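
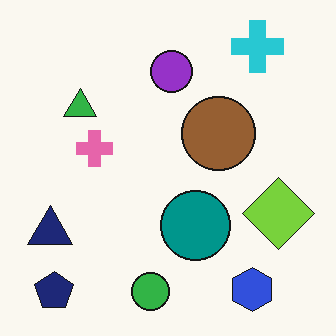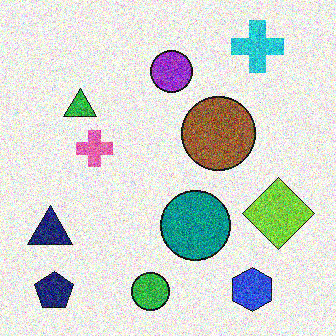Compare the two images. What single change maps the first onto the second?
This is the original image degraded with a thick layer of grain.

Random speckle covers the whole image, including the flat background.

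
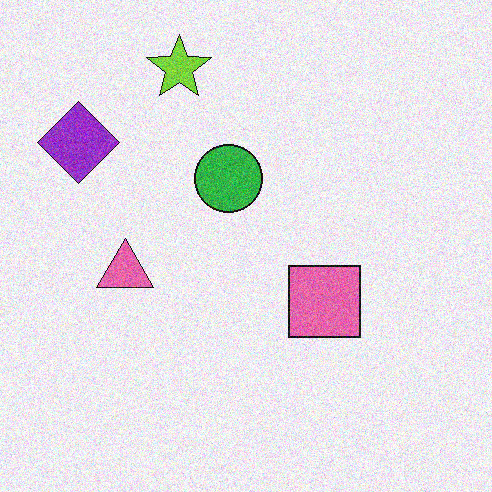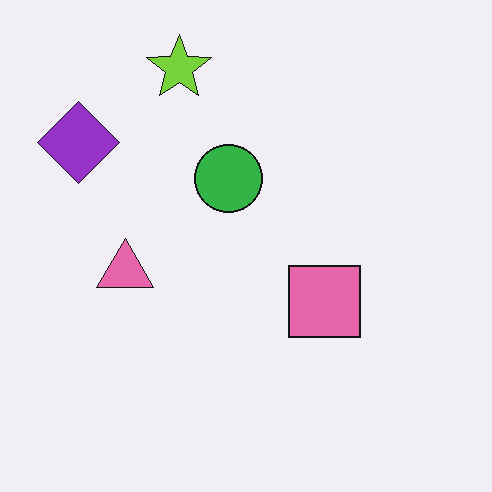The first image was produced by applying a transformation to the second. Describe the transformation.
This is the original image degraded with visible gaussian noise.

Random speckle covers the whole image, including the flat background.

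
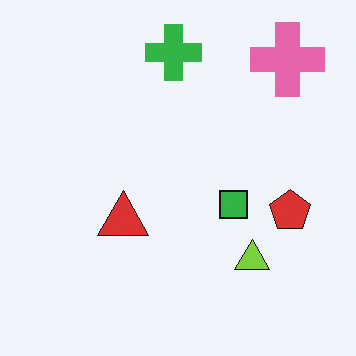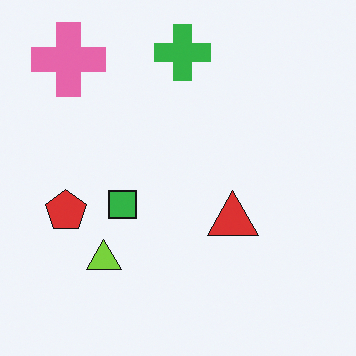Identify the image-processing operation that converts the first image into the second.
It was flipped horizontally (left ↔ right).

The red pentagon is in the right of the first image and the left of the second — shapes on opposite sides of the vertical midline have swapped in a mirror flip.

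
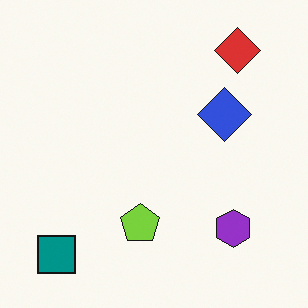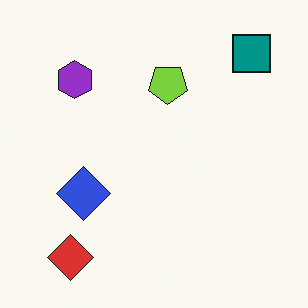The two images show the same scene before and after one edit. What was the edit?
The transformation is: rotated 180°.

The teal square sits in the bottom-left of the first image and the top-right of the second — consistent with a whole-image 180° rotation.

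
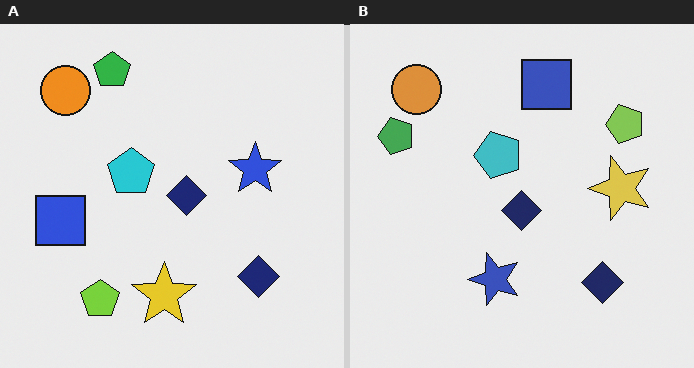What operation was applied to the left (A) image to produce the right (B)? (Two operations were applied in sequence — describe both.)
This is the original image slightly desaturated, then transposed (reflected across the top-left ↔ bottom-right diagonal).

All colors are more muted and greyish — a global saturation change. Shapes have swapped their row and column positions — what was in the top-right is now in the bottom-left — a diagonal reflection.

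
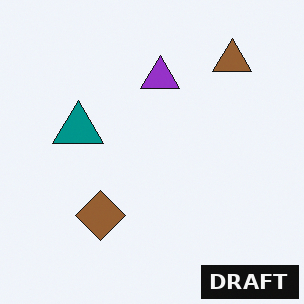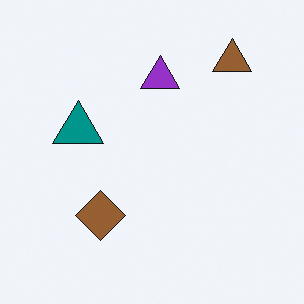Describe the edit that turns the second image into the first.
It was watermarked with the text "DRAFT" in the lower-right corner.

A dark label reading "DRAFT" appears in the lower-right corner.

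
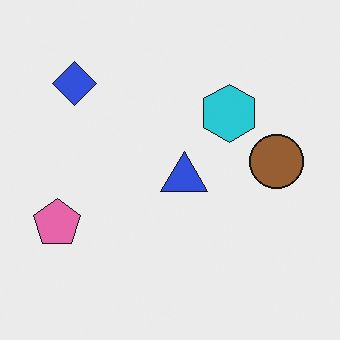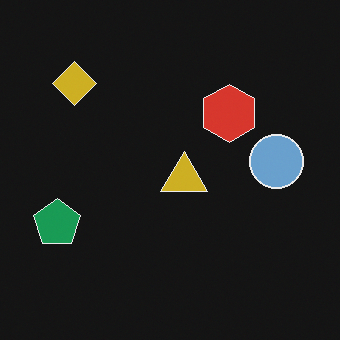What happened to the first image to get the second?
The transformation is: color-inverted (negative).

The light background has become dark and every shape's color is its complement — a photographic negative.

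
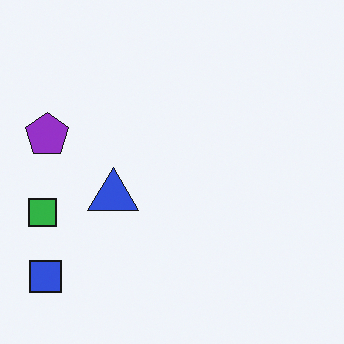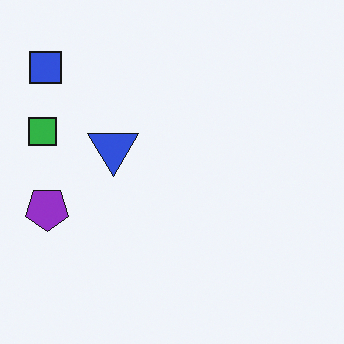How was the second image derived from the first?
It was flipped vertically (top ↔ bottom).

The blue square is in the bottom-left of the first image and the top-left of the second — shapes on opposite sides of the horizontal midline have swapped in a mirror flip.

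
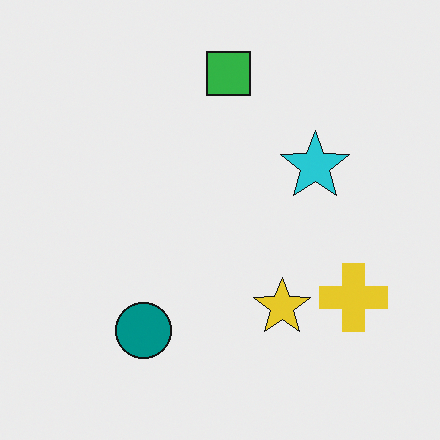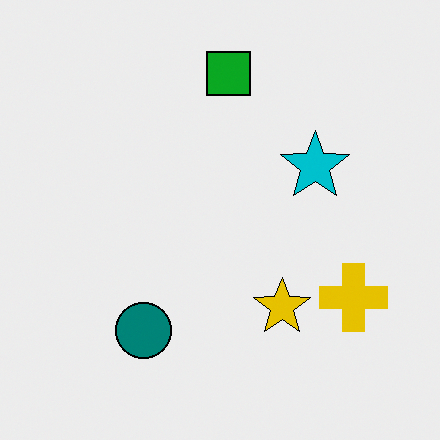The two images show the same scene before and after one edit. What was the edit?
Given slightly increased contrast.

Tones are pushed away from mid-grey across the whole image — a global contrast change.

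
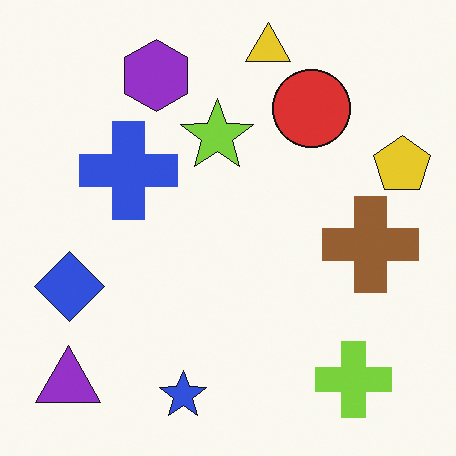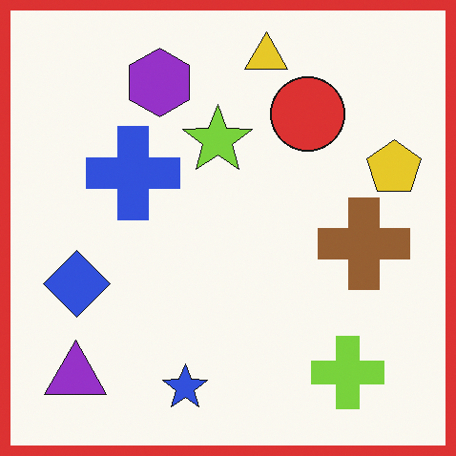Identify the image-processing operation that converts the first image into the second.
The image was framed with a red border.

A solid red frame runs around the edge of the second image, with the content slightly shrunk inside it.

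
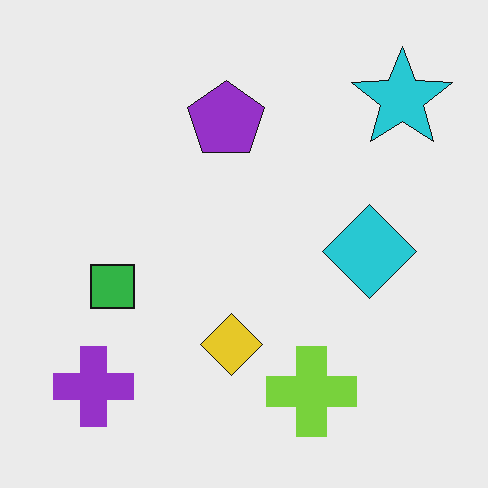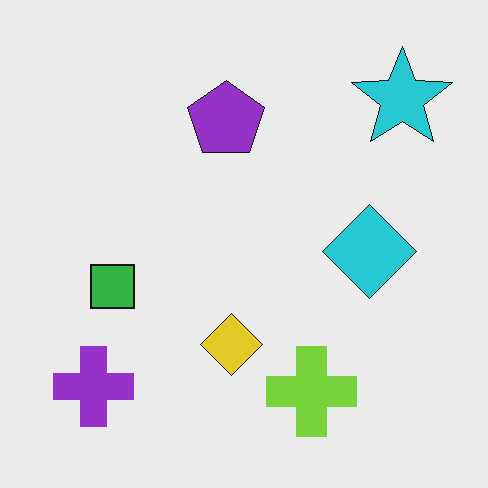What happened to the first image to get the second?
This is the original image JPEG-compressed with visible artifacts.

Blocky 8×8 compression artifacts appear around shape edges and the flat background shows ringing — characteristic JPEG degradation.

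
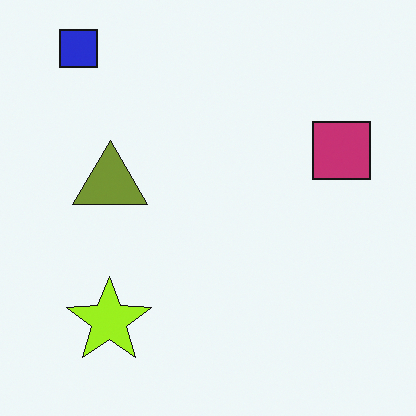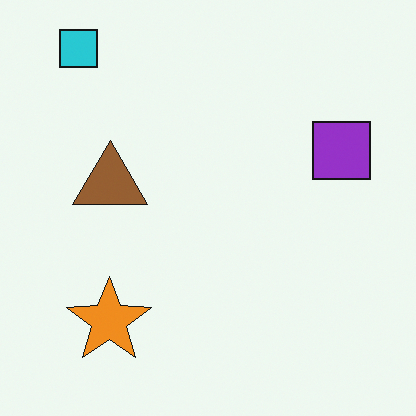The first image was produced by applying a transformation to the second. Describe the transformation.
The first image is the second hue-shifted by a small amount.

Every shape's color has rotated by the same amount around the hue wheel — a uniform hue shift.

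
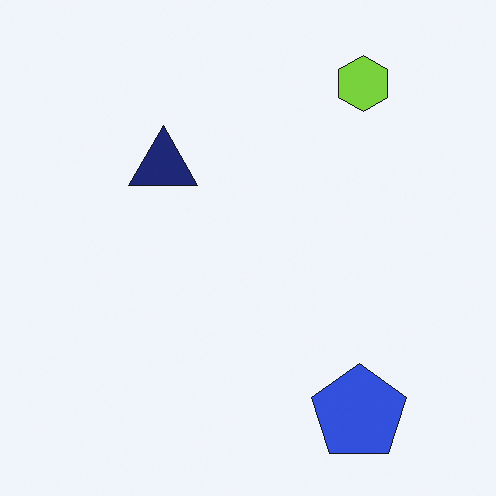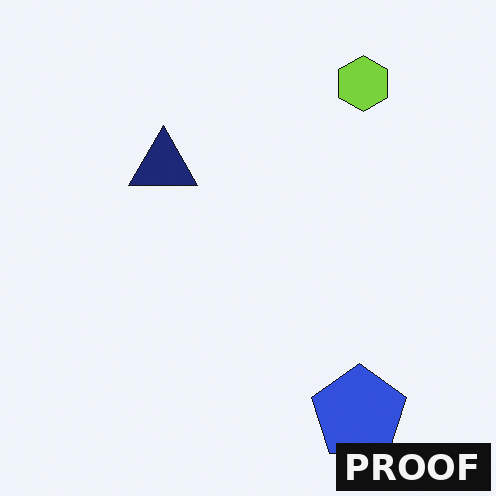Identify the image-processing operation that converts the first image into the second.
The transformation is: watermarked with the text "PROOF" in the lower-right corner.

A dark label reading "PROOF" appears in the lower-right corner.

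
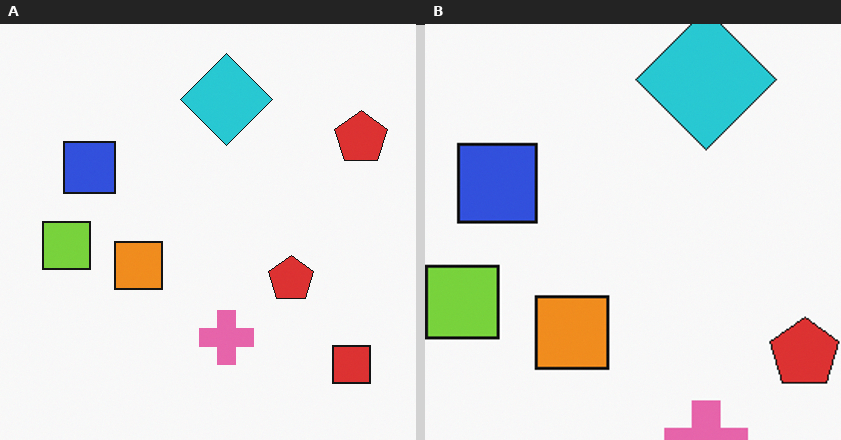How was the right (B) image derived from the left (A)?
The image was cropped slightly and scaled back up.

The visible shapes are larger and the field of view is narrower; shapes near the original edges may be partly or wholly outside the frame — a crop-and-rescale.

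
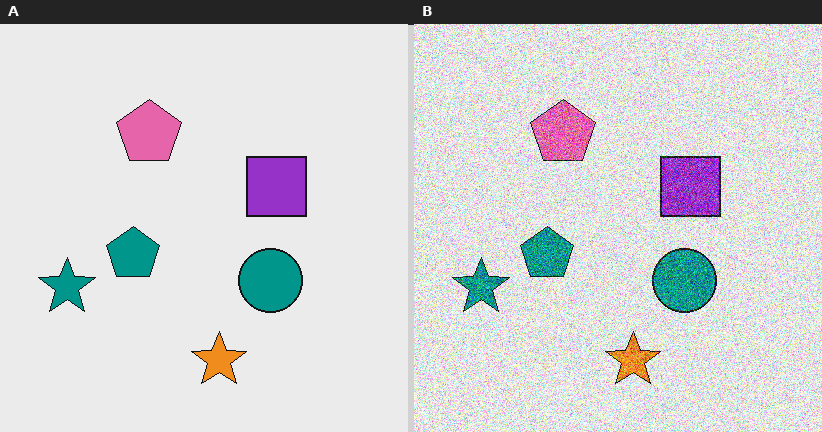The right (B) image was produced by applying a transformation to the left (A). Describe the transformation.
The right (B) image is the left (A) degraded with a thick layer of grain.

Random speckle covers the whole image, including the flat background.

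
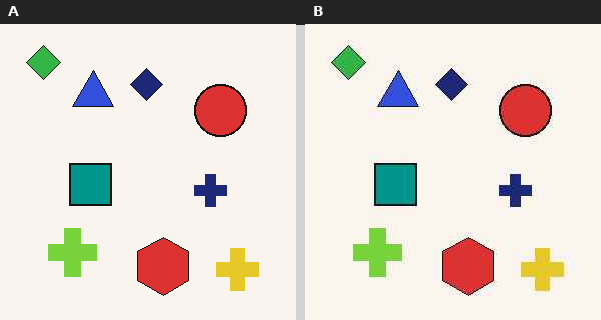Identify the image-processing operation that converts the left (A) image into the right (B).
This is the original image JPEG-compressed with visible artifacts.

Blocky 8×8 compression artifacts appear around shape edges and the flat background shows ringing — characteristic JPEG degradation.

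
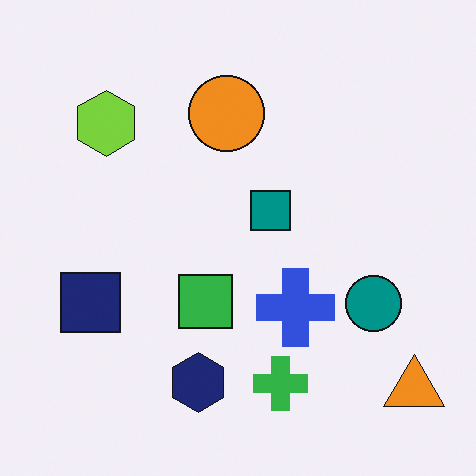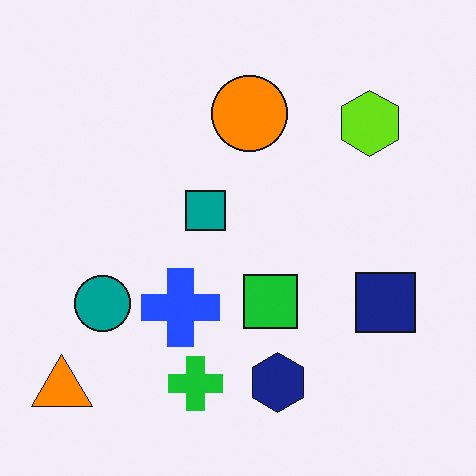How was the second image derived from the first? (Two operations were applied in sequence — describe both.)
This is the original image flipped horizontally (left ↔ right), then slightly oversaturated.

The orange triangle is in the bottom-right of the first image and the bottom-left of the second — shapes on opposite sides of the vertical midline have swapped in a mirror flip. All colors are more vivid — a global saturation change.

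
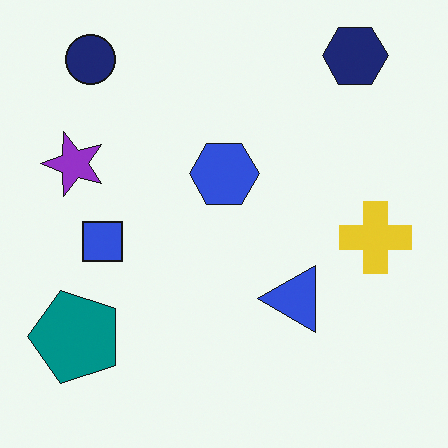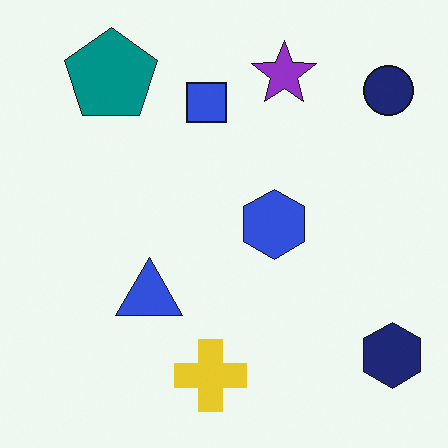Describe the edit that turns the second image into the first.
The transformation is: rotated 90° counter-clockwise.

The navy hexagon sits in the bottom-right of the second image and the top-right of the first — consistent with a whole-image 90° counter-clockwise rotation.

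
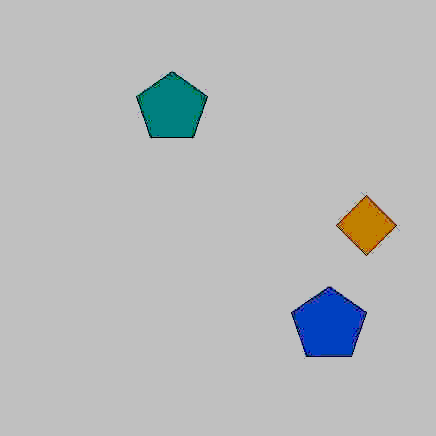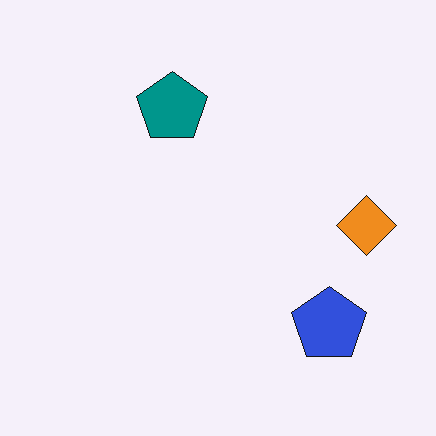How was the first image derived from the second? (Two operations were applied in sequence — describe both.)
The image was degraded with heavy JPEG compression, then heavily posterized to just a handful of flat colors.

Blocky 8×8 compression artifacts appear around shape edges and the flat background shows ringing — characteristic JPEG degradation. Each flat color has snapped to a coarser quantized level — most visibly, the near-white background has dropped to a flat grey.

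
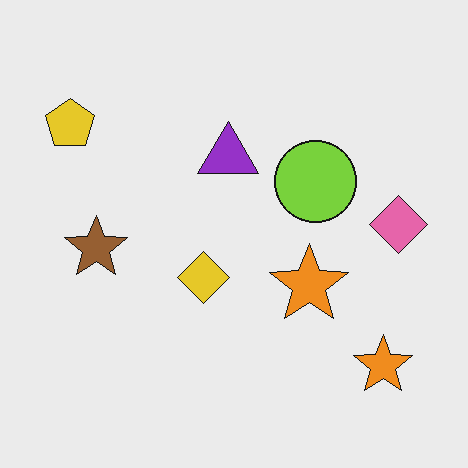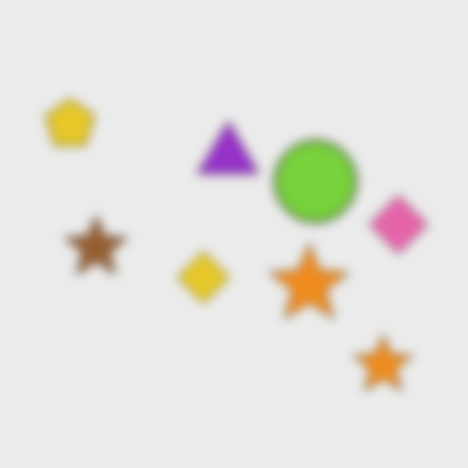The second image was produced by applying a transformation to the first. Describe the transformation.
It was strongly gaussian-blurred.

Shape edges and outlines are uniformly softened across the whole image.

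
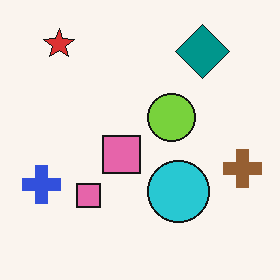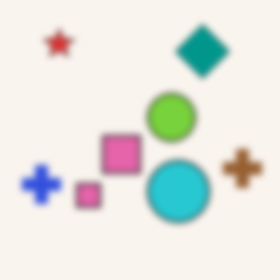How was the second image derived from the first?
The transformation is: noticeably gaussian-blurred.

Shape edges and outlines are uniformly softened across the whole image.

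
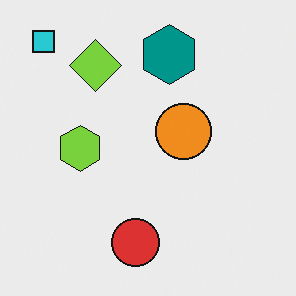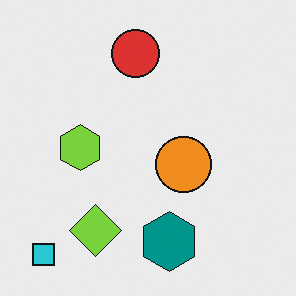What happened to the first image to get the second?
It was flipped vertically (top ↔ bottom).

The cyan square is in the top-left of the first image and the bottom-left of the second — shapes on opposite sides of the horizontal midline have swapped in a mirror flip.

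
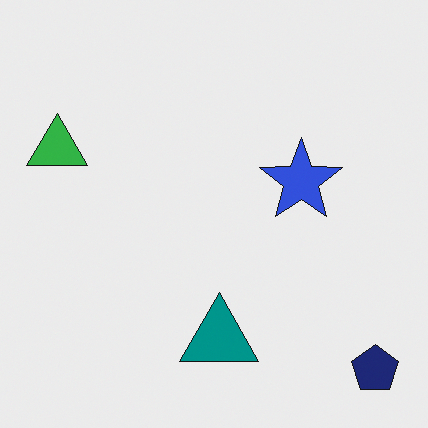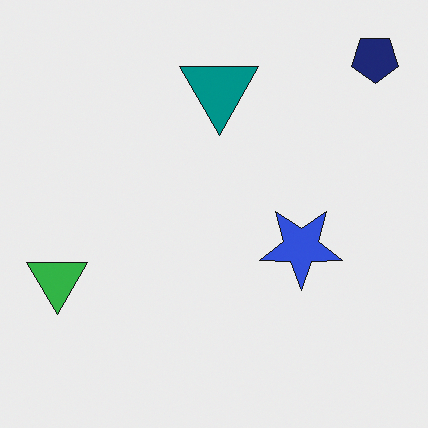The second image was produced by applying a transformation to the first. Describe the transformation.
The image was flipped vertically (top ↔ bottom).

The navy pentagon is in the bottom-right of the first image and the top-right of the second — shapes on opposite sides of the horizontal midline have swapped in a mirror flip.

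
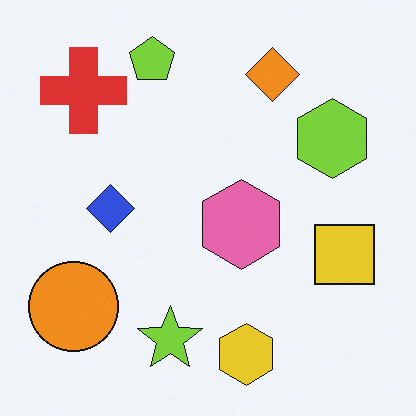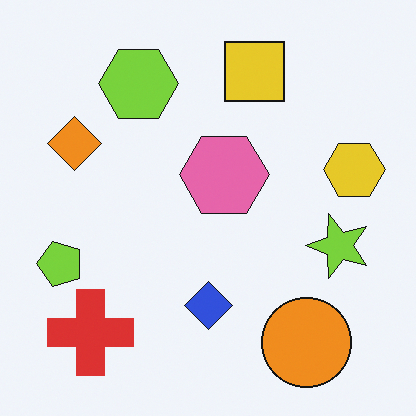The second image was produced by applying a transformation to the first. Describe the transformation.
The second image is the first rotated 90° counter-clockwise.

The red cross sits in the top-left of the first image and the bottom-left of the second — consistent with a whole-image 90° counter-clockwise rotation.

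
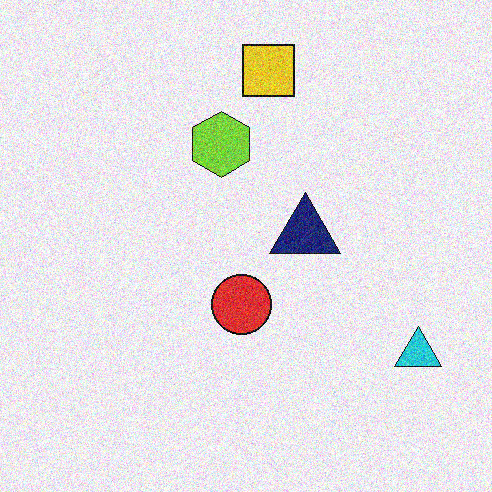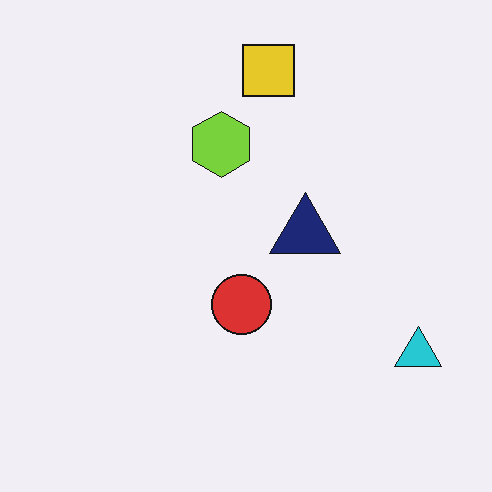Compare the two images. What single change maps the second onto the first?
The transformation is: degraded with moderate additive noise.

Random speckle covers the whole image, including the flat background.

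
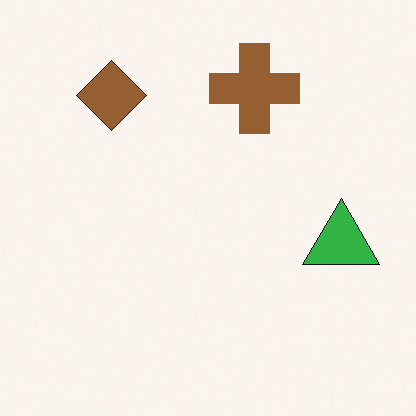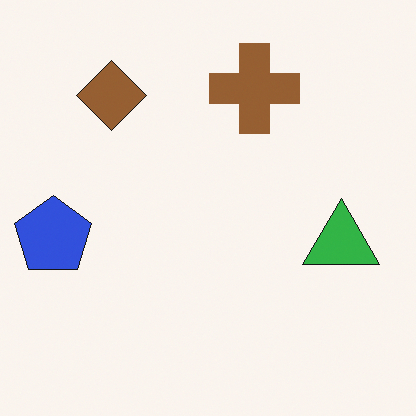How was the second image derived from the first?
This is the original image overlaid with an additional blue pentagon.

A blue pentagon appears in the second image that is absent from the first.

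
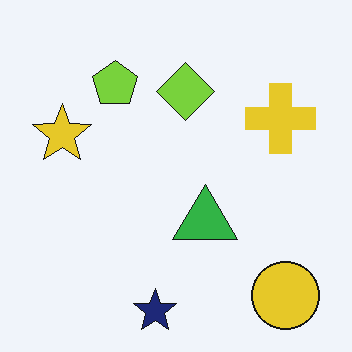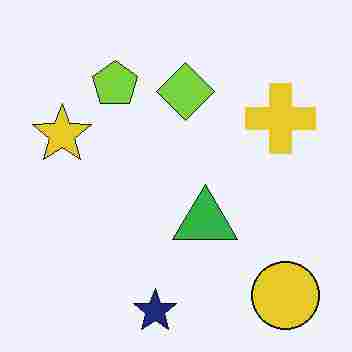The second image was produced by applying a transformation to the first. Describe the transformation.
This is the original image degraded with heavy JPEG compression.

Blocky 8×8 compression artifacts appear around shape edges and the flat background shows ringing — characteristic JPEG degradation.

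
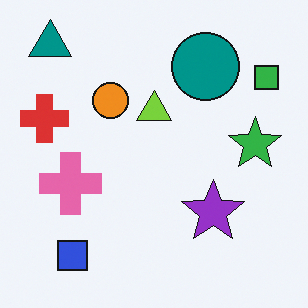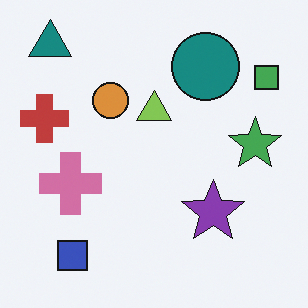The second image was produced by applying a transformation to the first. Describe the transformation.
It was slightly desaturated.

All colors are more muted and greyish — a global saturation change.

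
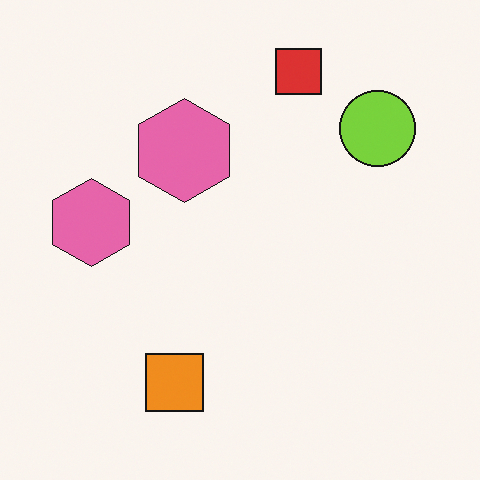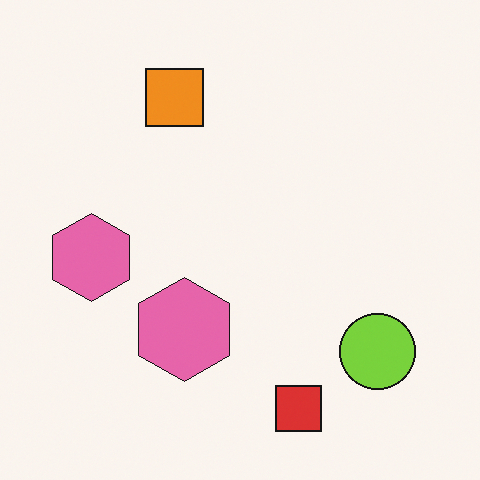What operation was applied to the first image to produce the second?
The image was flipped vertically (top ↔ bottom).

The red square is in the top of the first image and the bottom of the second — shapes on opposite sides of the horizontal midline have swapped in a mirror flip.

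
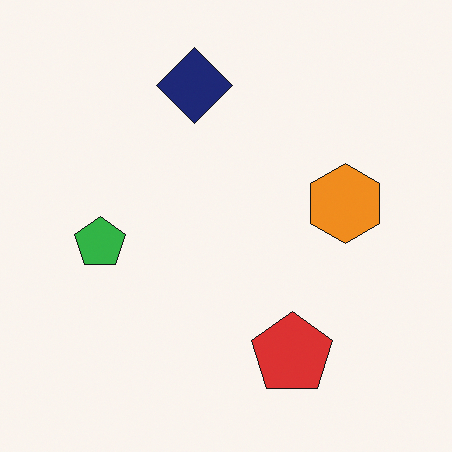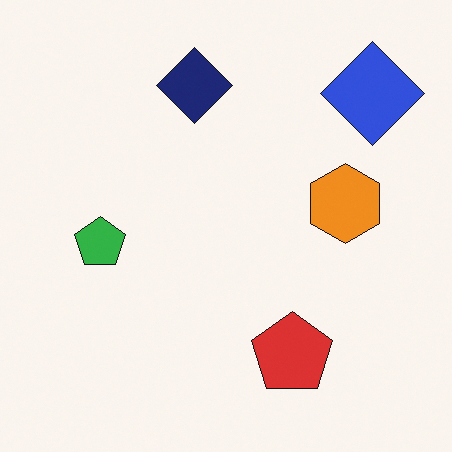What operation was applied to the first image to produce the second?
The second image is the first overlaid with an additional blue diamond.

A blue diamond appears in the second image that is absent from the first.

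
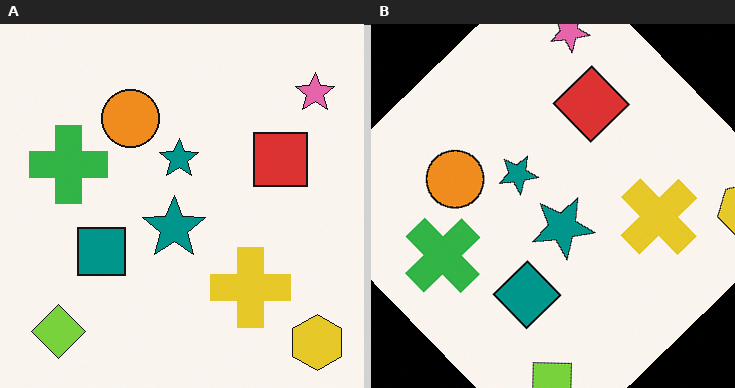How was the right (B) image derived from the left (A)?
It was rotated counter-clockwise by a large amount — several tens of degrees.

Every shape is tilted by the same angle and the image corners show triangular fill wedges — a whole-image rotation by a non-right angle.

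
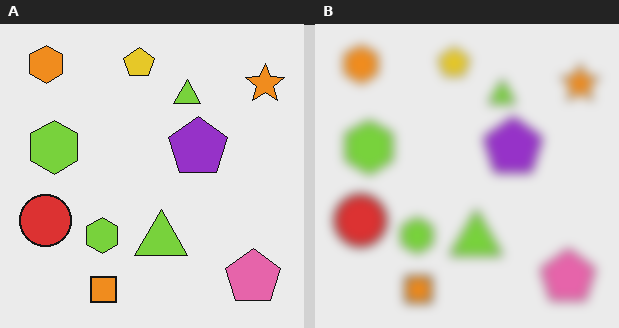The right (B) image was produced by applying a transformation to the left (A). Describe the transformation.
Strongly gaussian-blurred.

Shape edges and outlines are uniformly softened across the whole image.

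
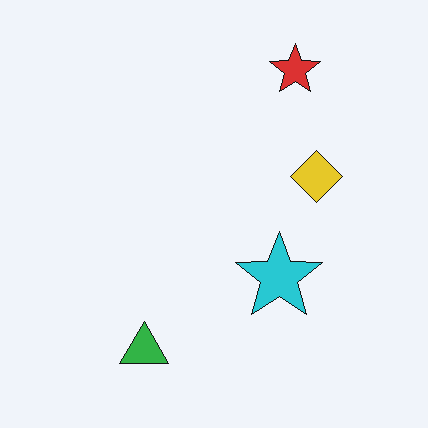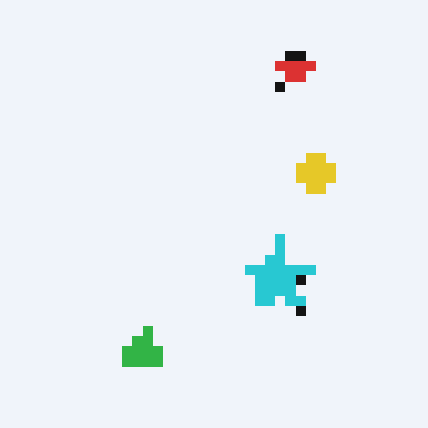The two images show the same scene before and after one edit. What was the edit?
This is the original image heavily pixelated into large blocks.

Shapes are reduced to large square blocks; fine edges and outlines are lost — a downscale-then-upscale (mosaic) effect.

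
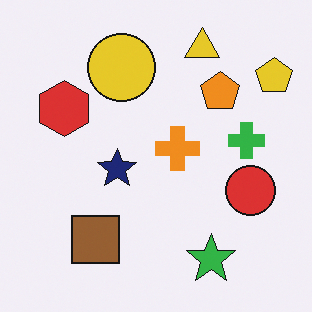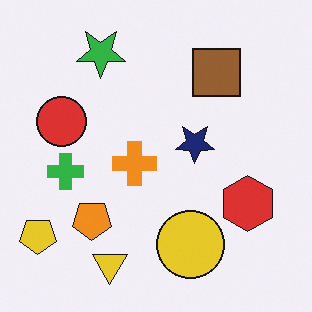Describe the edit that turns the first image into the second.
The transformation is: rotated 180°.

The yellow pentagon sits in the top-right of the first image and the bottom-left of the second — consistent with a whole-image 180° rotation.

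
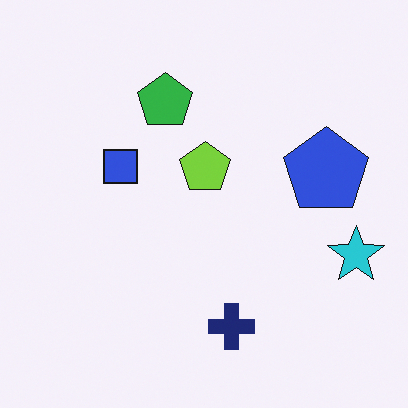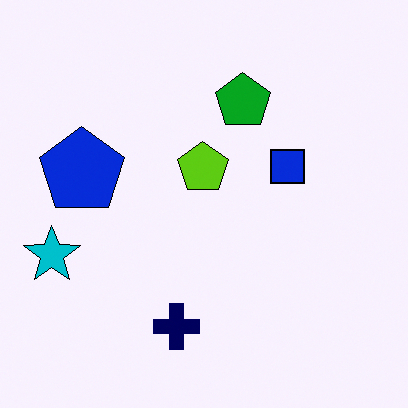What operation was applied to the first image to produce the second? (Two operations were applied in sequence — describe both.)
This is the original image flipped horizontally (left ↔ right), then given slightly increased contrast.

The cyan star is in the right of the first image and the left of the second — shapes on opposite sides of the vertical midline have swapped in a mirror flip. Tones are pushed away from mid-grey across the whole image — a global contrast change.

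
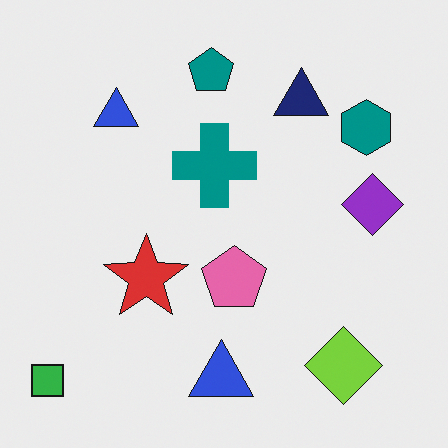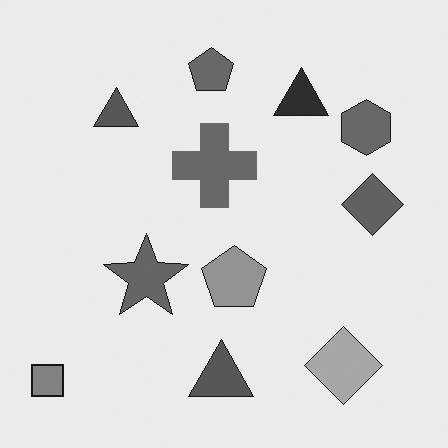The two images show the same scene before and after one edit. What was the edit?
Converted to grayscale.

All color is removed — every shape is now a shade of grey.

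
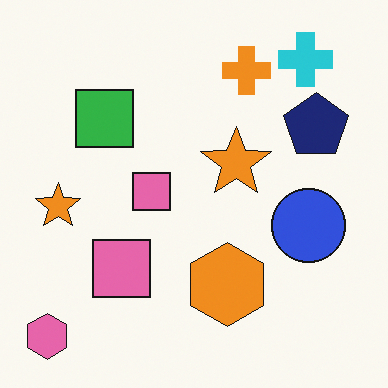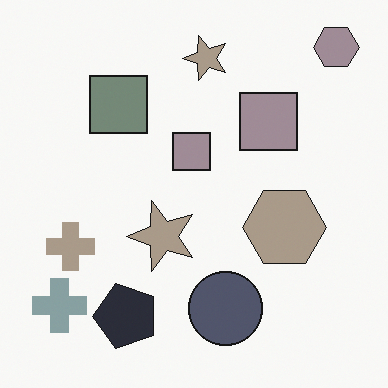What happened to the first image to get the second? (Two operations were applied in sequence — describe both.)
This is the original image transposed (reflected across the top-left ↔ bottom-right diagonal), then heavily desaturated.

Shapes have swapped their row and column positions — what was in the top-right is now in the bottom-left — a diagonal reflection. All colors are more muted and greyish — a global saturation change.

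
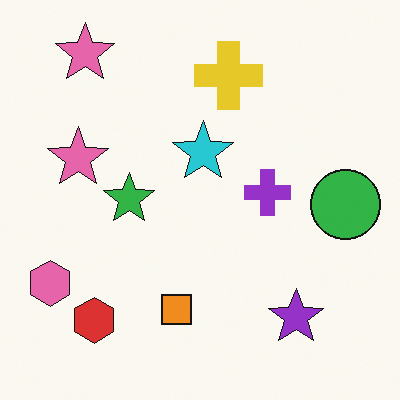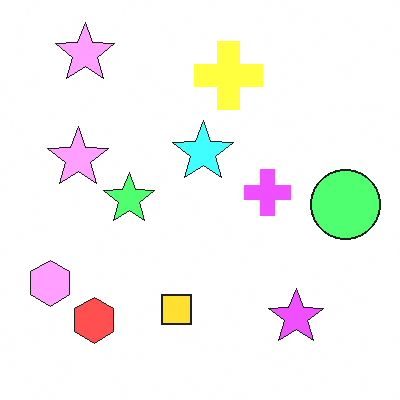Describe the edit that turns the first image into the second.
It was noticeably brightened.

Every pixel — background and shapes alike — is uniformly brightened.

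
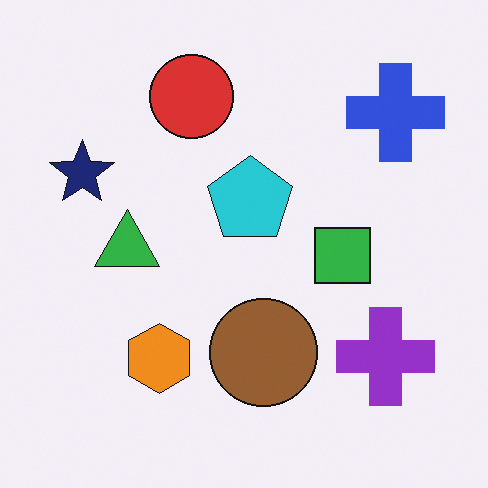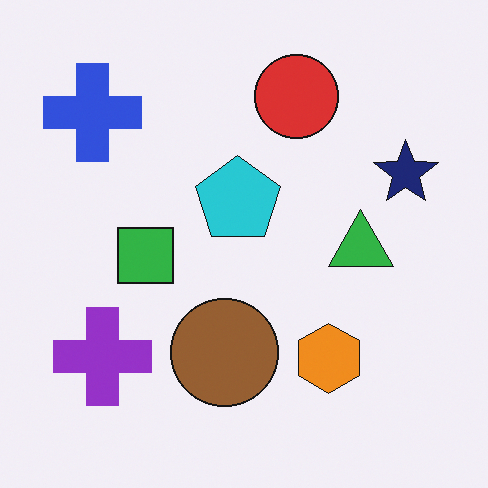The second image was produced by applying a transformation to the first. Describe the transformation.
The image was flipped horizontally (left ↔ right).

The navy star is in the left of the first image and the right of the second — shapes on opposite sides of the vertical midline have swapped in a mirror flip.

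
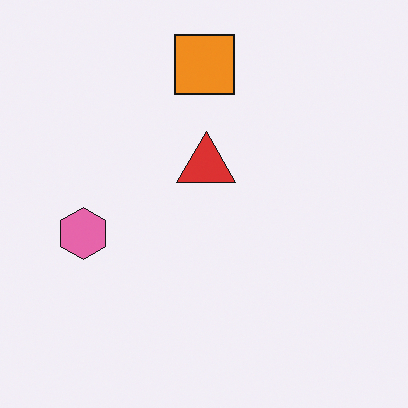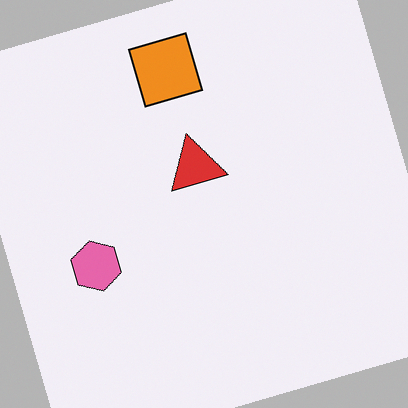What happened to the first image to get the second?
The second image is the first rotated counter-clockwise by a moderate amount.

Every shape is tilted by the same angle and the image corners show triangular fill wedges — a whole-image rotation by a non-right angle.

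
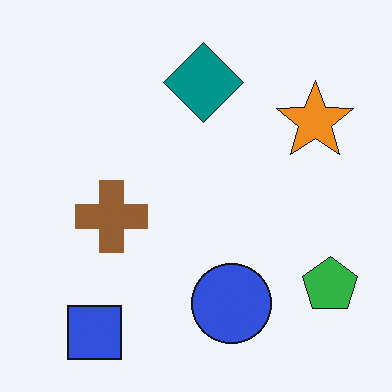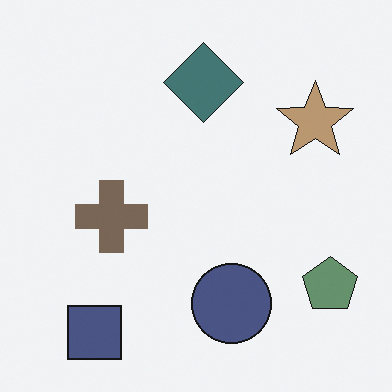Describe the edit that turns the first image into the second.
This is the original image made much more muted (saturation change).

All colors are more muted and greyish — a global saturation change.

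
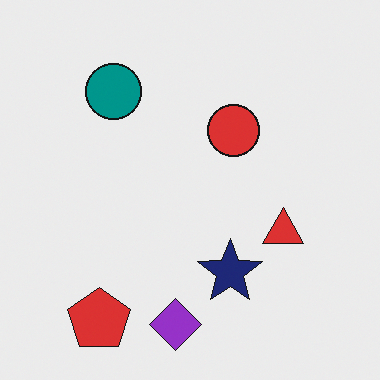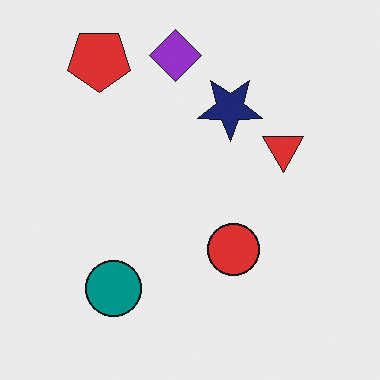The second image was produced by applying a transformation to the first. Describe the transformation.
The second image is the first flipped vertically (top ↔ bottom).

The purple diamond is in the bottom of the first image and the top of the second — shapes on opposite sides of the horizontal midline have swapped in a mirror flip.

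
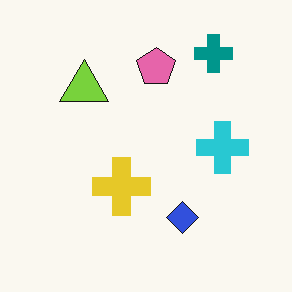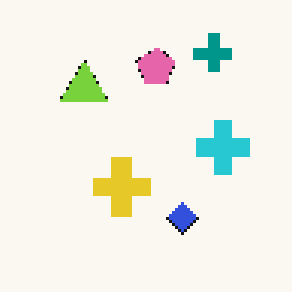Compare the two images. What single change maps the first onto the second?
The second image is the first mildly pixelated.

Shapes are reduced to large square blocks; fine edges and outlines are lost — a downscale-then-upscale (mosaic) effect.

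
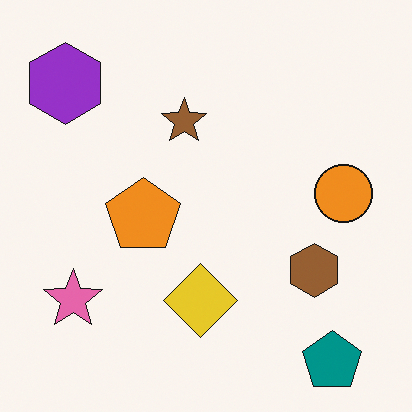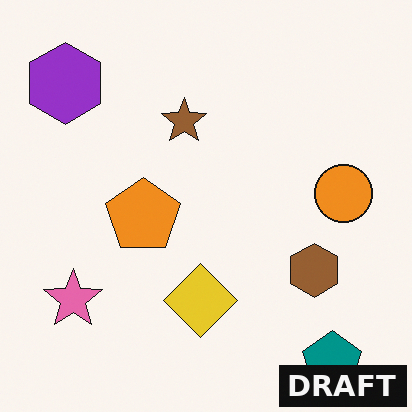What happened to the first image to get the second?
The second image is the first watermarked with the text "DRAFT" in the lower-right corner.

A dark label reading "DRAFT" appears in the lower-right corner.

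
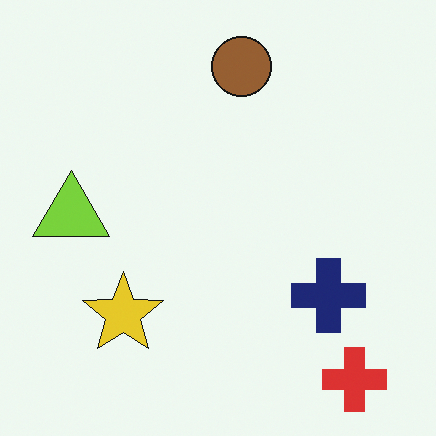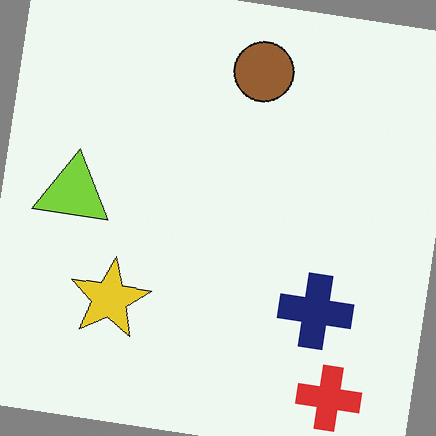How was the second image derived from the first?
The transformation is: rotated clockwise by a slight angle.

Every shape is tilted by the same angle and the image corners show triangular fill wedges — a whole-image rotation by a non-right angle.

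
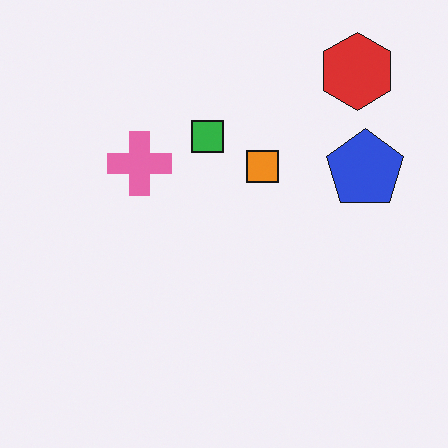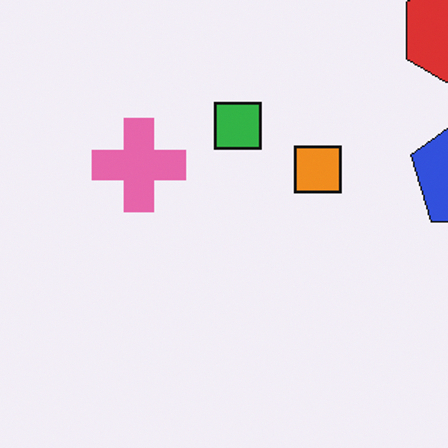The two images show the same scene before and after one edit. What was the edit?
Cropped slightly and scaled back up.

The visible shapes are larger and the field of view is narrower; shapes near the original edges may be partly or wholly outside the frame — a crop-and-rescale.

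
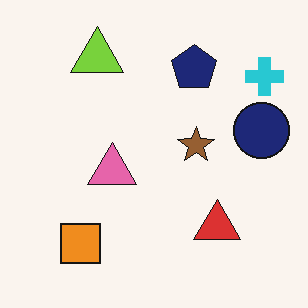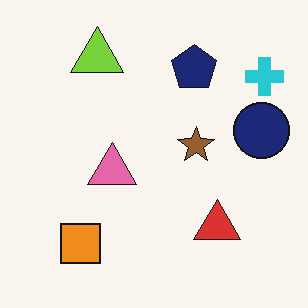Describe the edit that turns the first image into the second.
JPEG-compressed with visible artifacts.

Blocky 8×8 compression artifacts appear around shape edges and the flat background shows ringing — characteristic JPEG degradation.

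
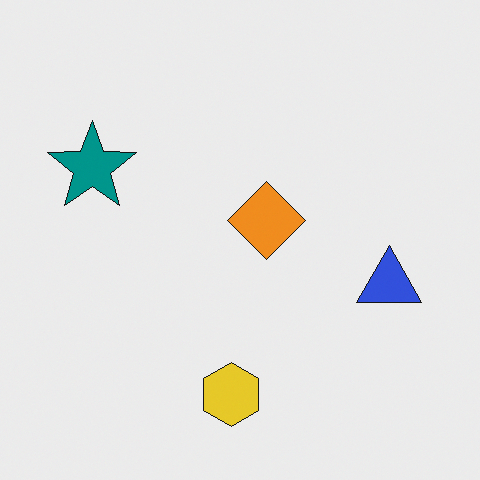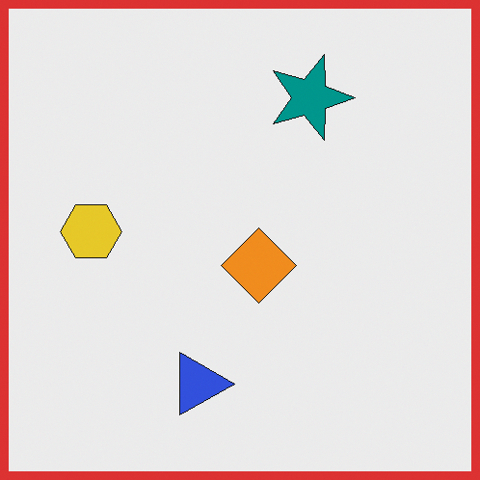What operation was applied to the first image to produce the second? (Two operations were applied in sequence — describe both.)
The image was rotated 90° clockwise, then framed with a red border.

The teal star sits in the left of the first image and the top of the second — consistent with a whole-image 90° clockwise rotation. A solid red frame runs around the edge of the second image, with the content slightly shrunk inside it.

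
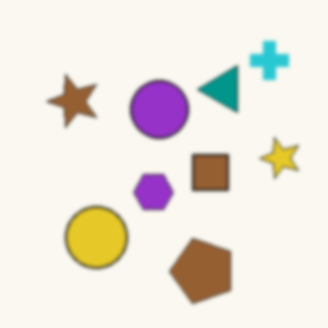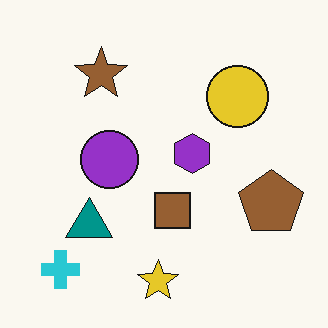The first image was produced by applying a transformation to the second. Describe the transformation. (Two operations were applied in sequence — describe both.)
It was transposed (reflected across the top-left ↔ bottom-right diagonal), then lightly blurred.

Shapes have swapped their row and column positions — what was in the top-right is now in the bottom-left — a diagonal reflection. Shape edges and outlines are uniformly softened across the whole image.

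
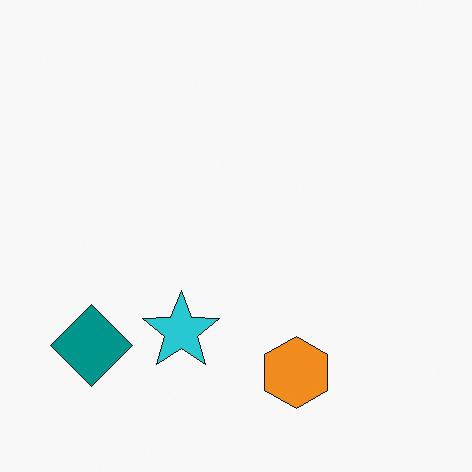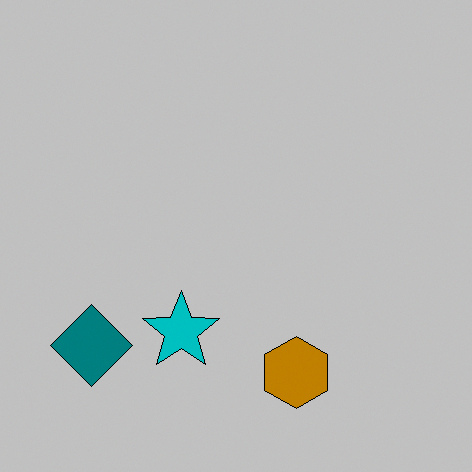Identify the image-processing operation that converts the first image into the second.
It was aggressively posterized.

Each flat color has snapped to a coarser quantized level — most visibly, the near-white background has dropped to a flat grey.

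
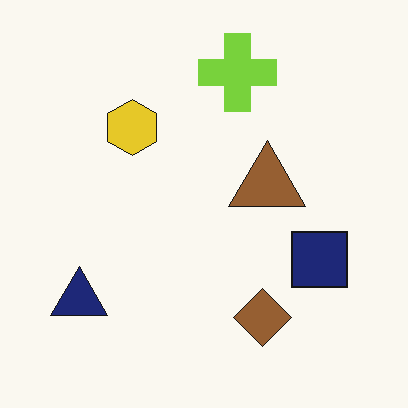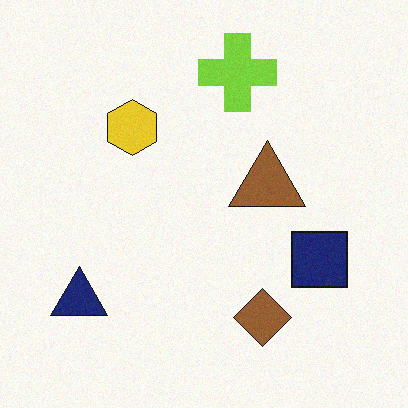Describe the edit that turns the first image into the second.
The image was degraded with light additive noise.

Random speckle covers the whole image, including the flat background.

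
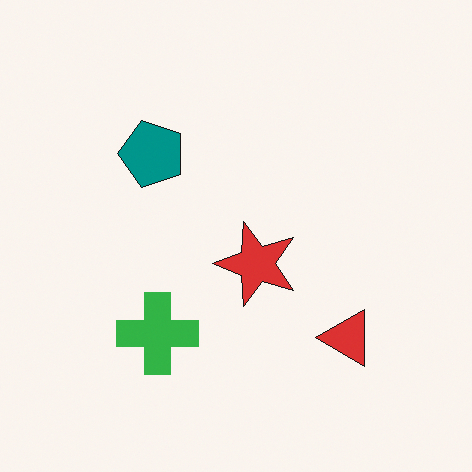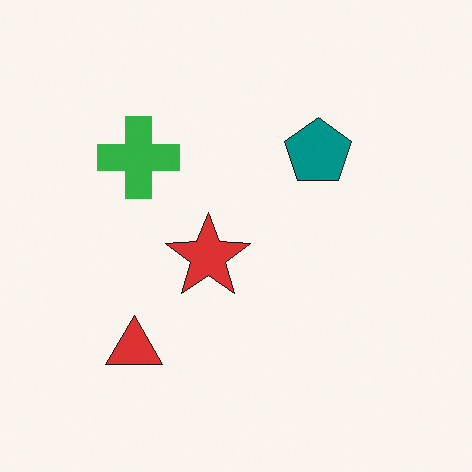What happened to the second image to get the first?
The image was rotated 90° counter-clockwise.

The red triangle sits in the bottom-left of the second image and the bottom-right of the first — consistent with a whole-image 90° counter-clockwise rotation.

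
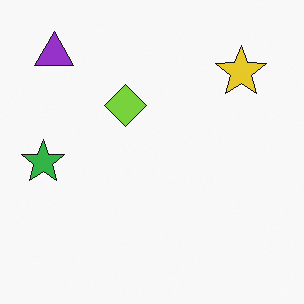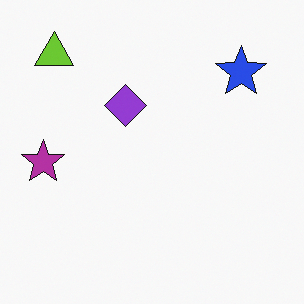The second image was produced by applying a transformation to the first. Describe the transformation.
The second image is the first hue-shifted through roughly half the color wheel.

Every shape's color has rotated by the same amount around the hue wheel — a uniform hue shift.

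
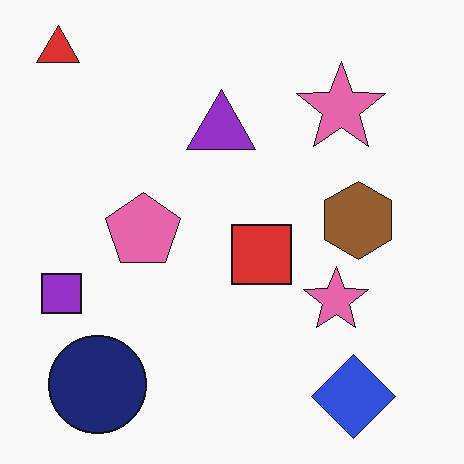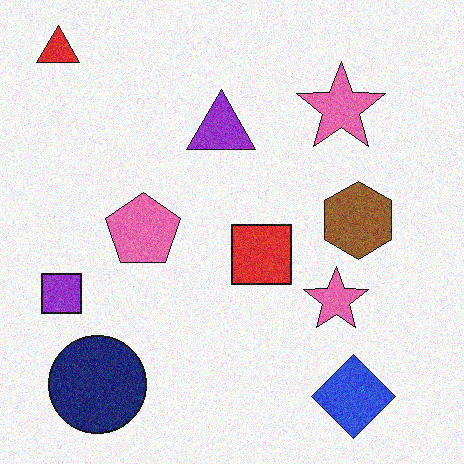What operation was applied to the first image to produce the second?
This is the original image degraded with moderate additive noise.

Random speckle covers the whole image, including the flat background.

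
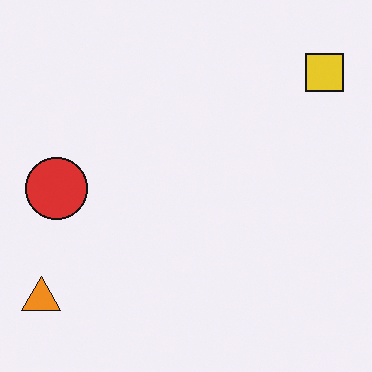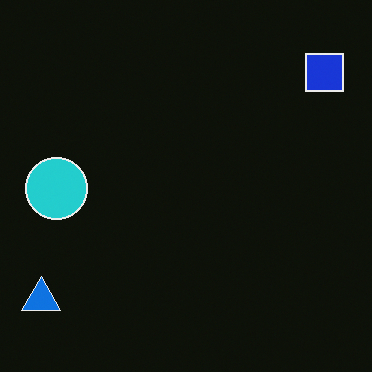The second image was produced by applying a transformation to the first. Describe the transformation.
The second image is the first color-inverted (negative).

The light background has become dark and every shape's color is its complement — a photographic negative.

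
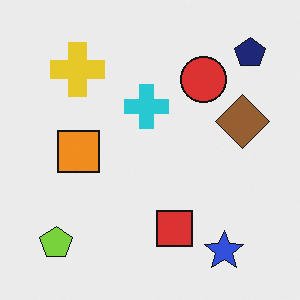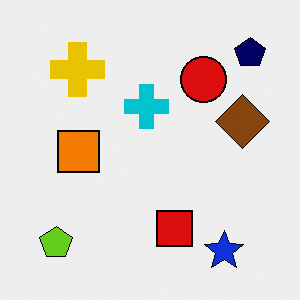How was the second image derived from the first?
This is the original image given slightly increased contrast.

Tones are pushed away from mid-grey across the whole image — a global contrast change.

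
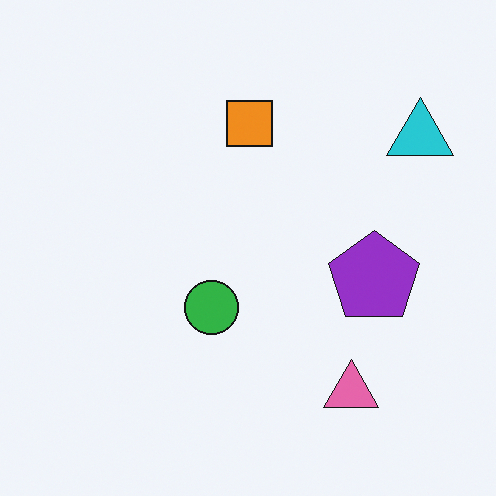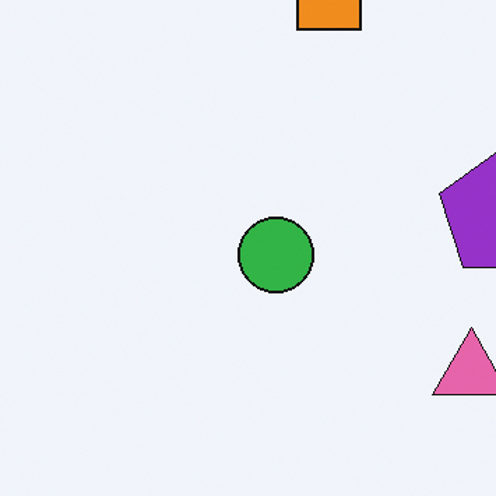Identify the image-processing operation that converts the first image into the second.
This is the original image cropped slightly and scaled back up.

The visible shapes are larger and the field of view is narrower; shapes near the original edges may be partly or wholly outside the frame — a crop-and-rescale.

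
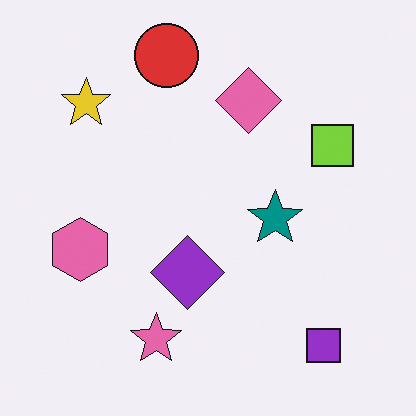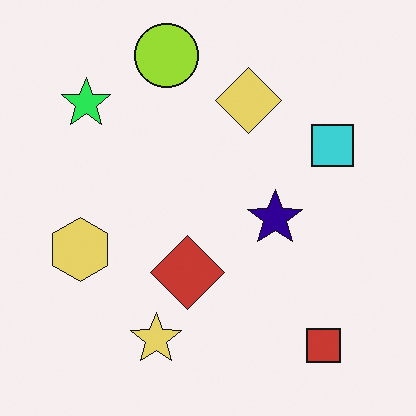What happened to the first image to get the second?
Hue-shifted through roughly a third of the color wheel.

Every shape's color has rotated by the same amount around the hue wheel — a uniform hue shift.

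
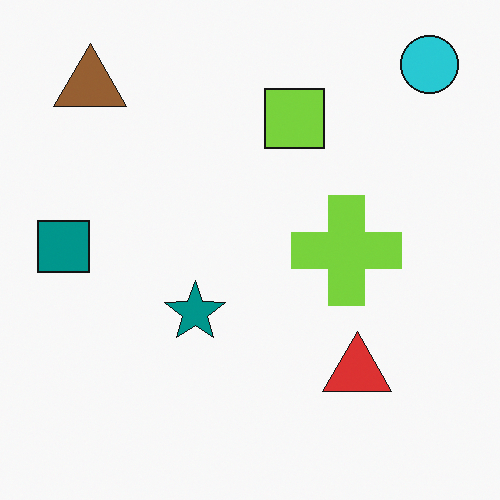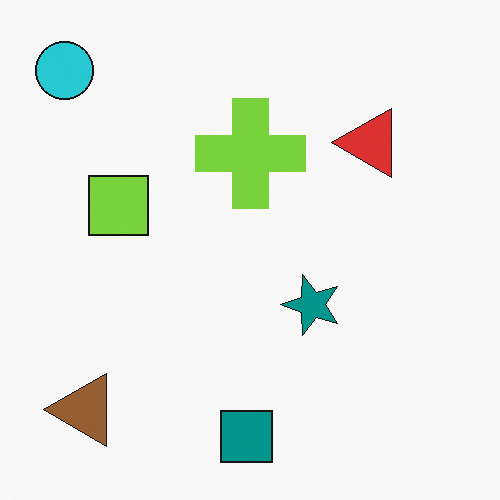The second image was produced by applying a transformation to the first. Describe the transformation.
Rotated 90° counter-clockwise.

The cyan circle sits in the top-right of the first image and the top-left of the second — consistent with a whole-image 90° counter-clockwise rotation.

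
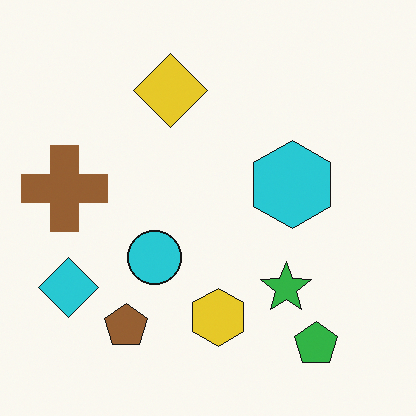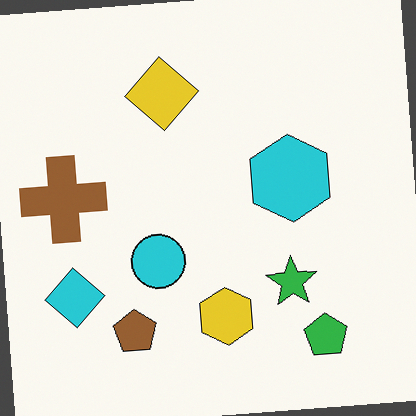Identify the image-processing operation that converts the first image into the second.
It was rotated counter-clockwise by a few degrees.

Every shape is tilted by the same angle and the image corners show triangular fill wedges — a whole-image rotation by a non-right angle.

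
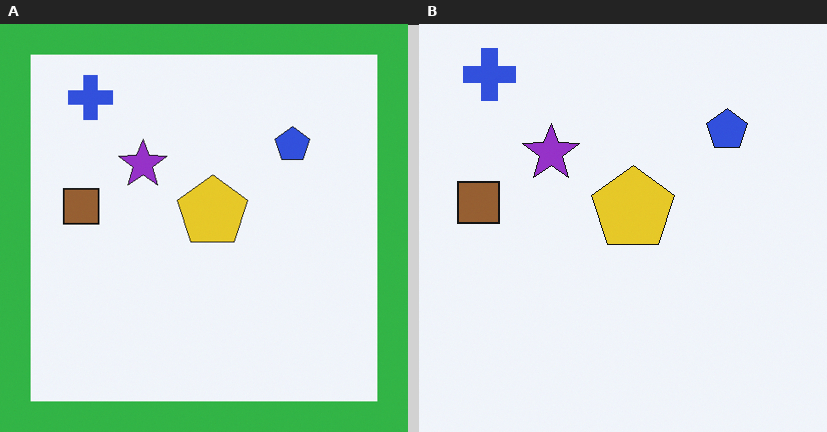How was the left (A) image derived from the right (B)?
It was framed with a green border.

A solid green frame runs around the edge of the left (A) image, with the content slightly shrunk inside it.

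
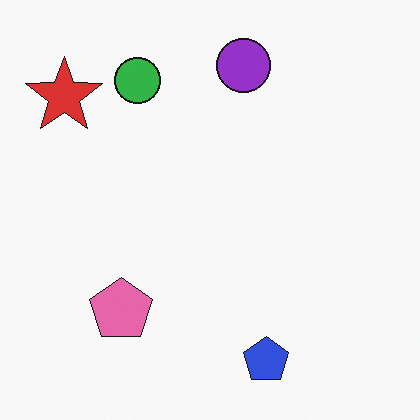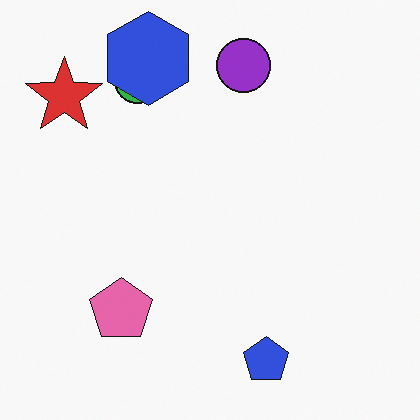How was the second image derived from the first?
The transformation is: overlaid with an additional blue hexagon.

A blue hexagon appears in the second image that is absent from the first.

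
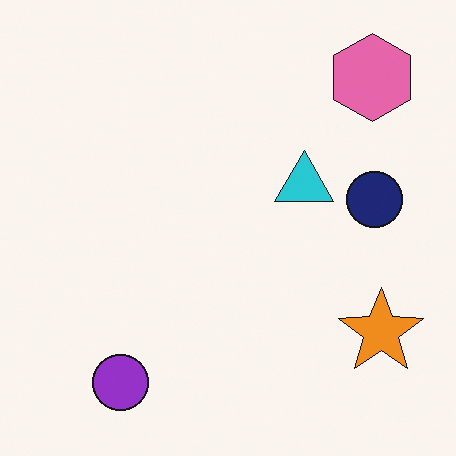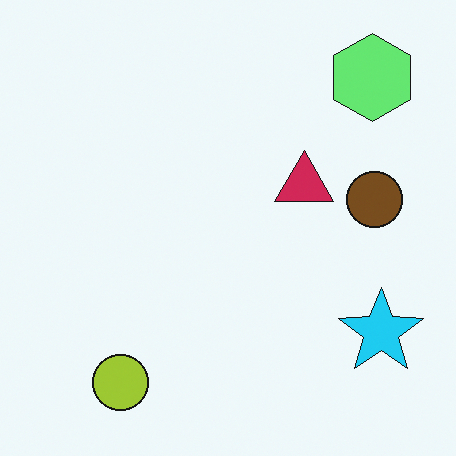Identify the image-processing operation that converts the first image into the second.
The transformation is: hue-shifted through roughly half the color wheel.

Every shape's color has rotated by the same amount around the hue wheel — a uniform hue shift.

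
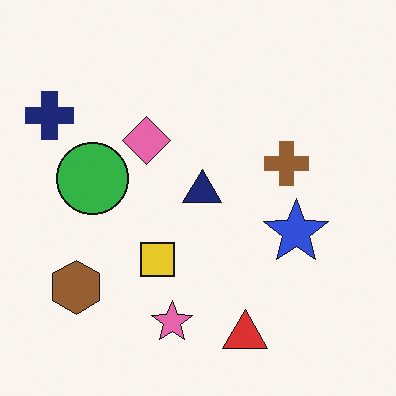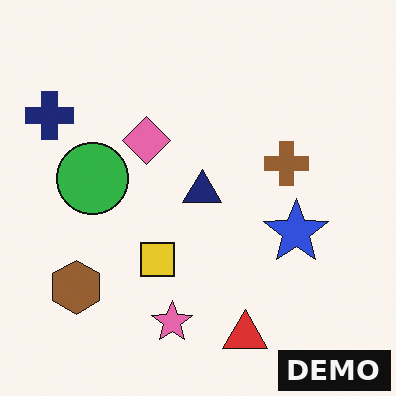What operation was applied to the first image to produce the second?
Watermarked with the text "DEMO" in the lower-right corner.

A dark label reading "DEMO" appears in the lower-right corner.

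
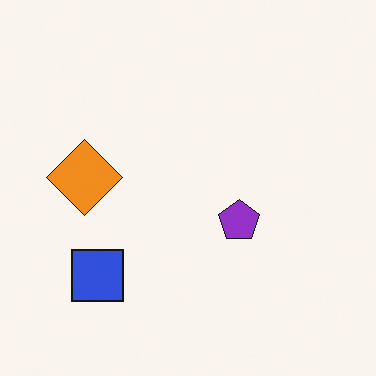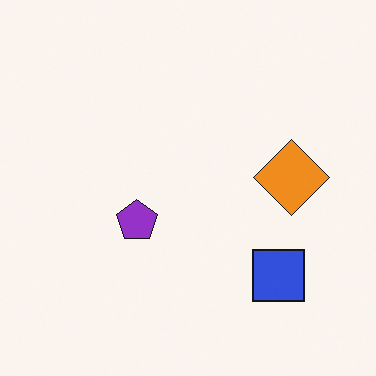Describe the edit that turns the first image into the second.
The second image is the first flipped horizontally (left ↔ right).

The orange diamond is in the left of the first image and the right of the second — shapes on opposite sides of the vertical midline have swapped in a mirror flip.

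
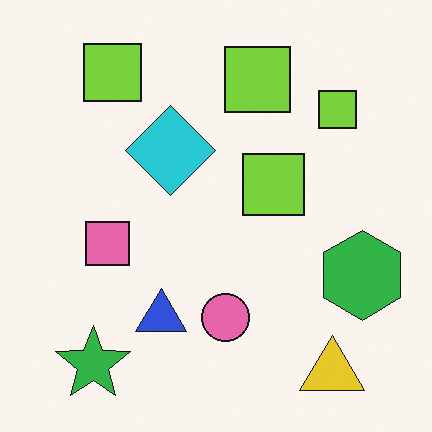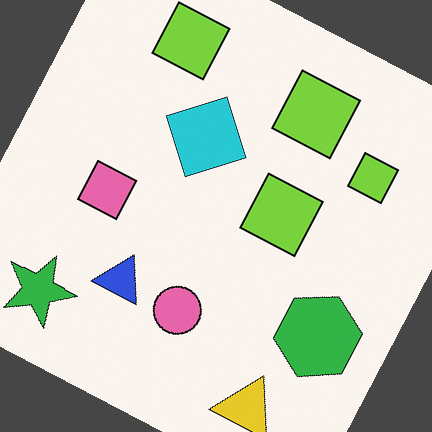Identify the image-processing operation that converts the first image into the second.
The second image is the first rotated clockwise by a clearly visible amount.

Every shape is tilted by the same angle and the image corners show triangular fill wedges — a whole-image rotation by a non-right angle.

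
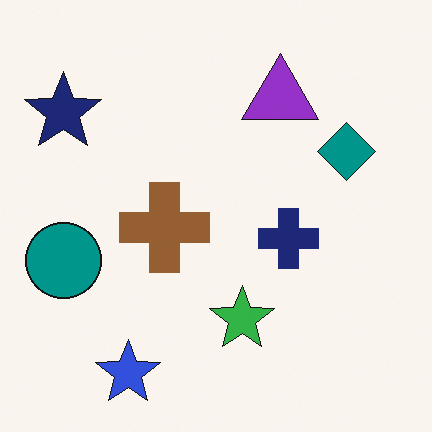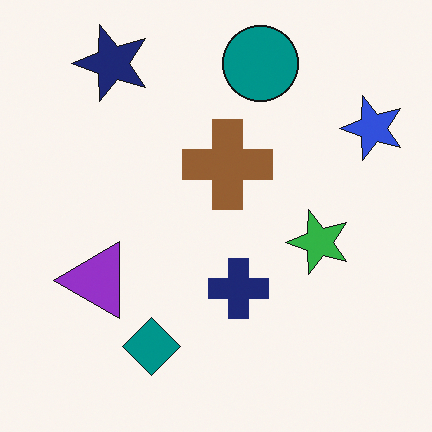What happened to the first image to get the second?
The transformation is: transposed (reflected across the top-left ↔ bottom-right diagonal).

Shapes have swapped their row and column positions — what was in the top-right is now in the bottom-left — a diagonal reflection.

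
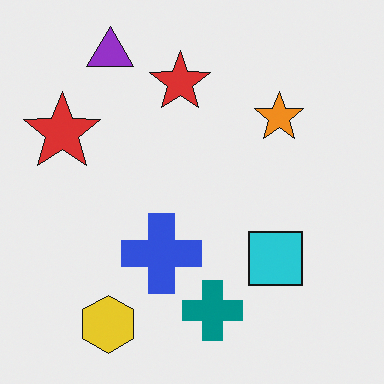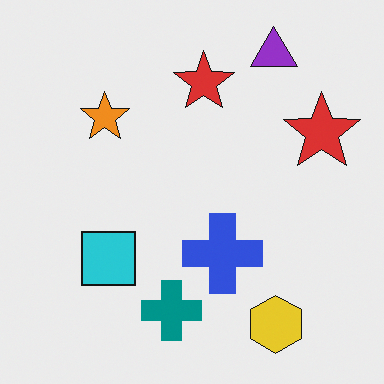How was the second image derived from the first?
Flipped horizontally (left ↔ right).

The orange star is in the top-right of the first image and the top-left of the second — shapes on opposite sides of the vertical midline have swapped in a mirror flip.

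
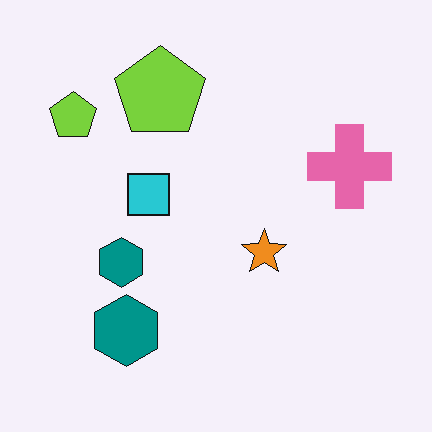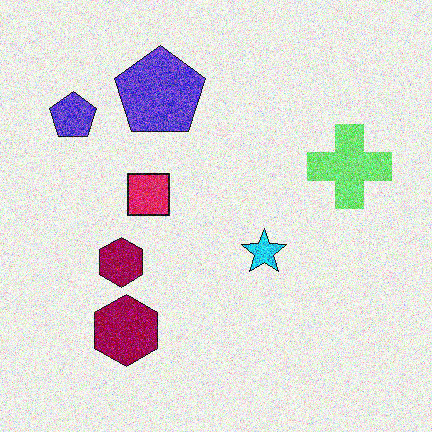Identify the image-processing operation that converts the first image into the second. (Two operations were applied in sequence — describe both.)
The image was degraded with a thick layer of grain, then hue-shifted through roughly half the color wheel.

Random speckle covers the whole image, including the flat background. Every shape's color has rotated by the same amount around the hue wheel — a uniform hue shift.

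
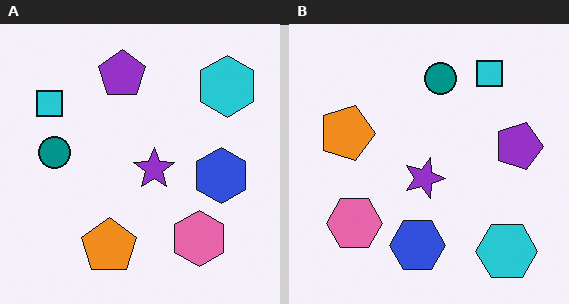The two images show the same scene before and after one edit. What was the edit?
The transformation is: rotated 90° clockwise.

The cyan hexagon sits in the top-right of the left (A) image and the bottom-right of the right (B) — consistent with a whole-image 90° clockwise rotation.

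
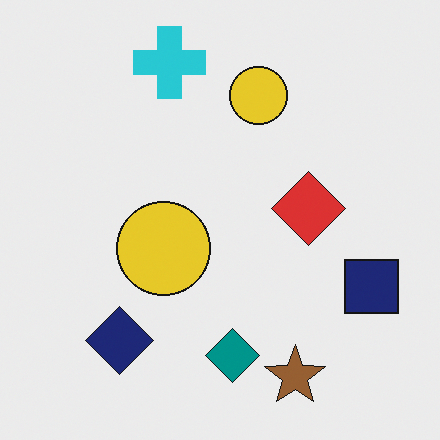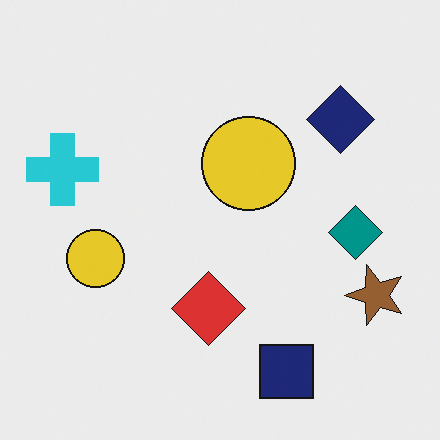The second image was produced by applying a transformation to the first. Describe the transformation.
It was transposed (reflected across the top-left ↔ bottom-right diagonal).

Shapes have swapped their row and column positions — what was in the top-right is now in the bottom-left — a diagonal reflection.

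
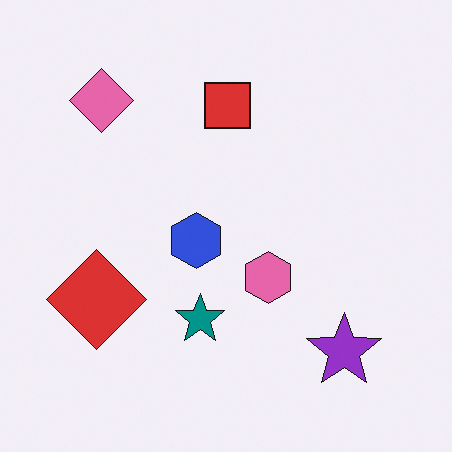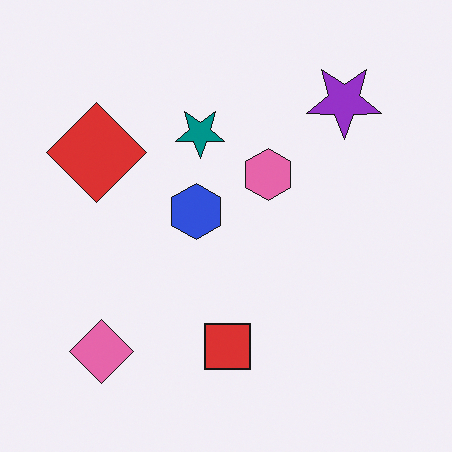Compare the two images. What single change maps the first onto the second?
This is the original image flipped vertically (top ↔ bottom).

The pink diamond is in the top-left of the first image and the bottom-left of the second — shapes on opposite sides of the horizontal midline have swapped in a mirror flip.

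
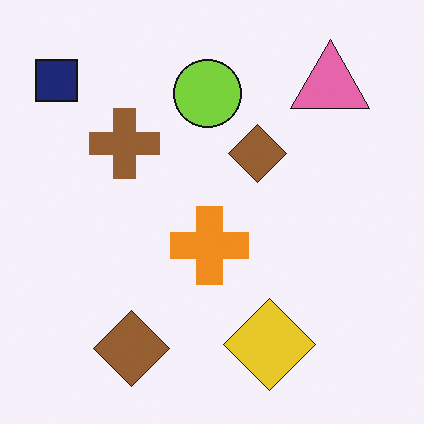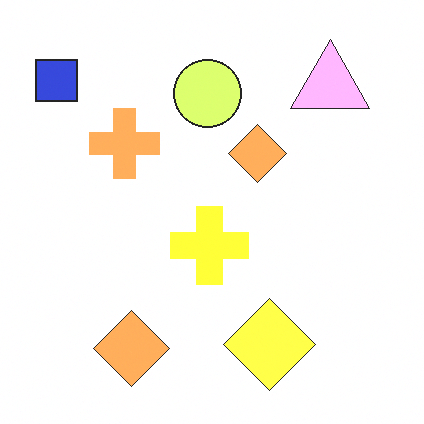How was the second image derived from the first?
The transformation is: substantially brightened.

Every pixel — background and shapes alike — is uniformly brightened.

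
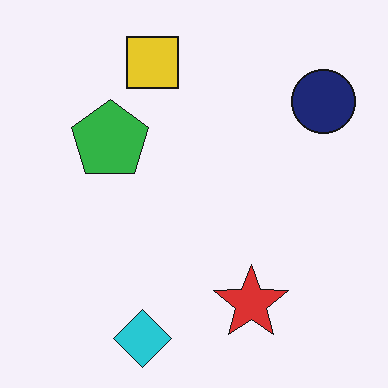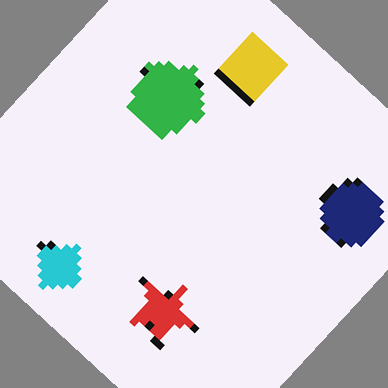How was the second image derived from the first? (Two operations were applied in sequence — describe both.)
The second image is the first moderately pixelated, then rotated clockwise by a large amount — several tens of degrees.

Shapes are reduced to large square blocks; fine edges and outlines are lost — a downscale-then-upscale (mosaic) effect. Every shape is tilted by the same angle and the image corners show triangular fill wedges — a whole-image rotation by a non-right angle.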